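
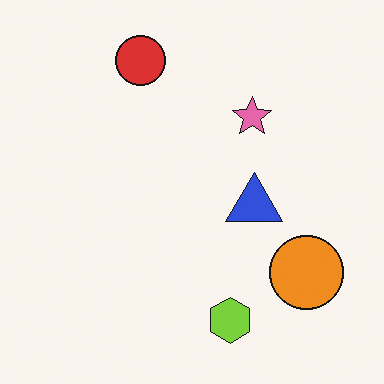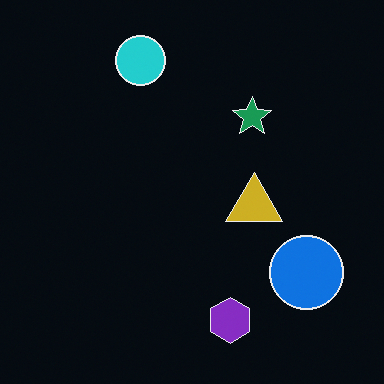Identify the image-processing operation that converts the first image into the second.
The image was color-inverted (negative).

The light background has become dark and every shape's color is its complement — a photographic negative.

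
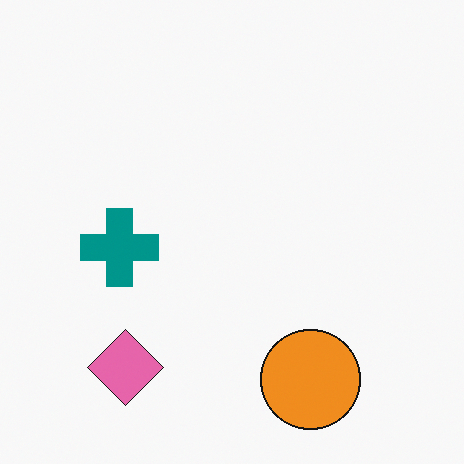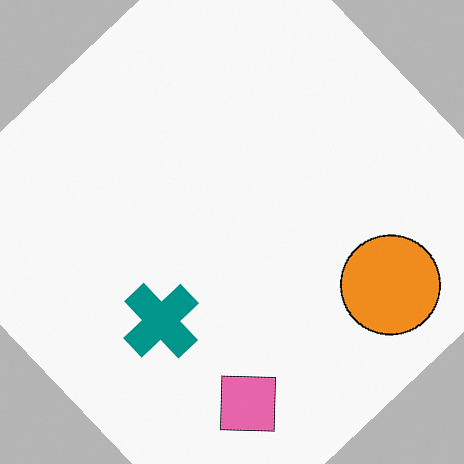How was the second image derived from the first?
The image was rotated counter-clockwise by a large amount — several tens of degrees.

Every shape is tilted by the same angle and the image corners show triangular fill wedges — a whole-image rotation by a non-right angle.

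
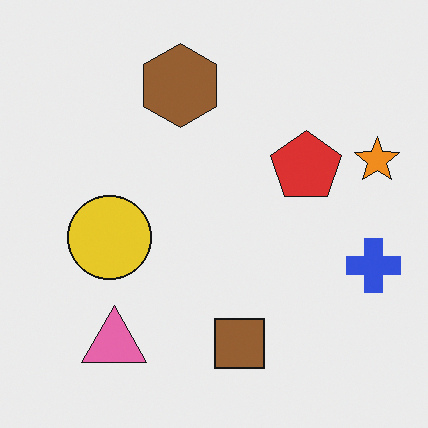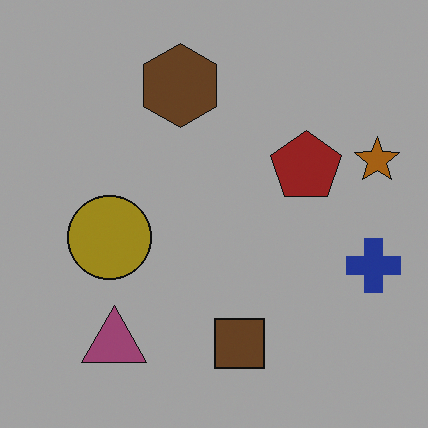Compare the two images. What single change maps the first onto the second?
Noticeably darkened.

Every pixel — background and shapes alike — is uniformly darkened.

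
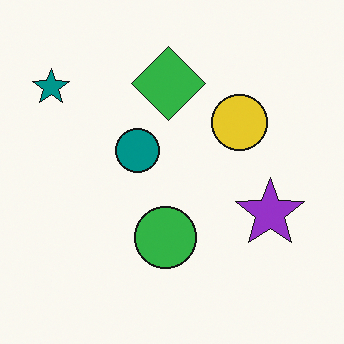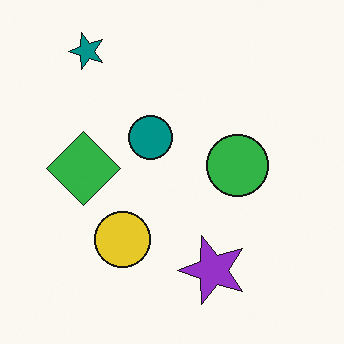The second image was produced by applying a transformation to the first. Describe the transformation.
This is the original image transposed (reflected across the top-left ↔ bottom-right diagonal).

Shapes have swapped their row and column positions — what was in the top-right is now in the bottom-left — a diagonal reflection.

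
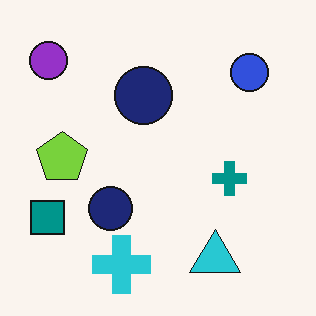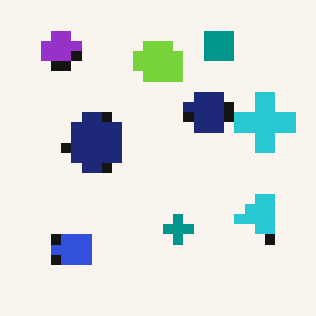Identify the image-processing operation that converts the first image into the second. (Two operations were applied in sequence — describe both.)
The second image is the first transposed (reflected across the top-left ↔ bottom-right diagonal), then heavily pixelated into large blocks.

Shapes have swapped their row and column positions — what was in the top-right is now in the bottom-left — a diagonal reflection. Shapes are reduced to large square blocks; fine edges and outlines are lost — a downscale-then-upscale (mosaic) effect.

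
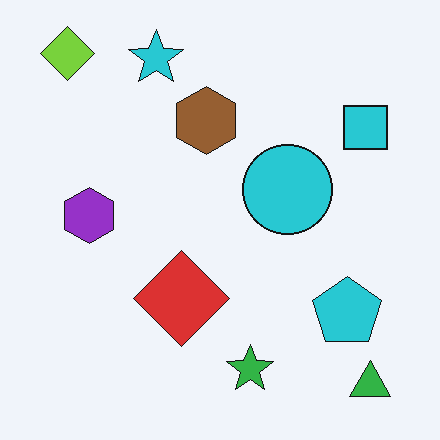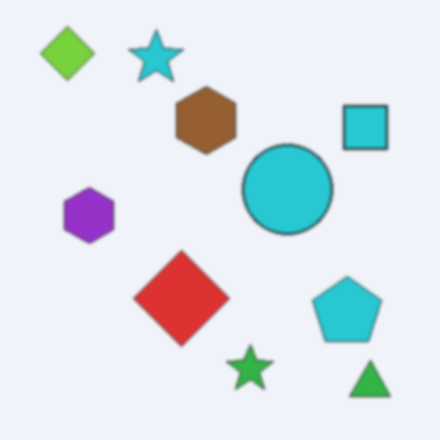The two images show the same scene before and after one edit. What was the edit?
The transformation is: lightly blurred.

Shape edges and outlines are uniformly softened across the whole image.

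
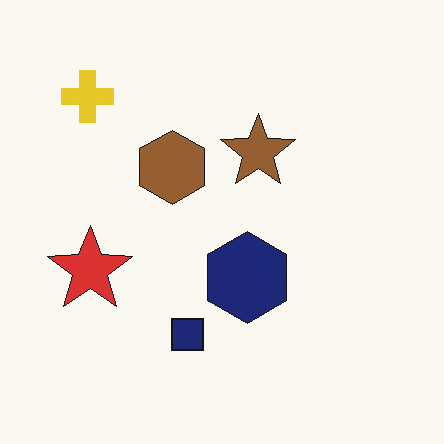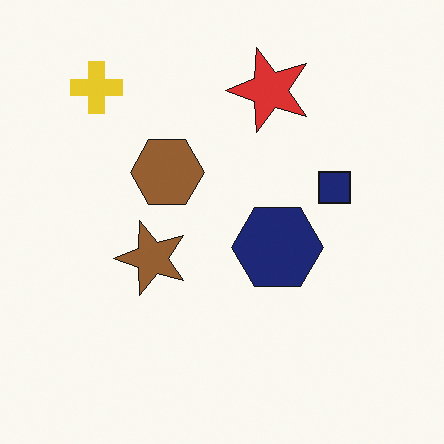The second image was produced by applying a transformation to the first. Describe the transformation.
Transposed (reflected across the top-left ↔ bottom-right diagonal).

Shapes have swapped their row and column positions — what was in the top-right is now in the bottom-left — a diagonal reflection.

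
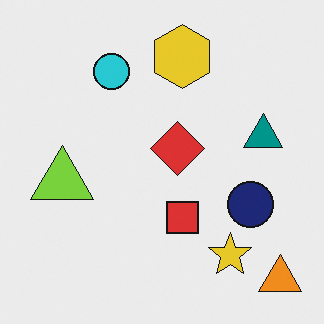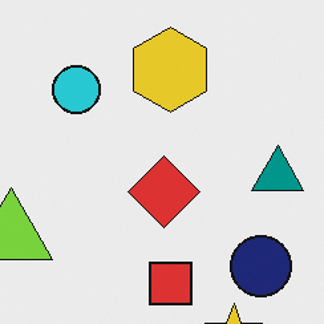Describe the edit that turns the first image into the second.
The image was cropped slightly and scaled back up.

The visible shapes are larger and the field of view is narrower; shapes near the original edges may be partly or wholly outside the frame — a crop-and-rescale.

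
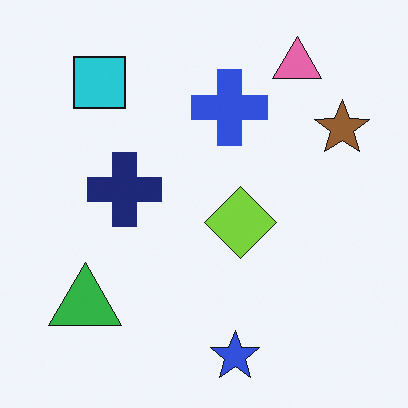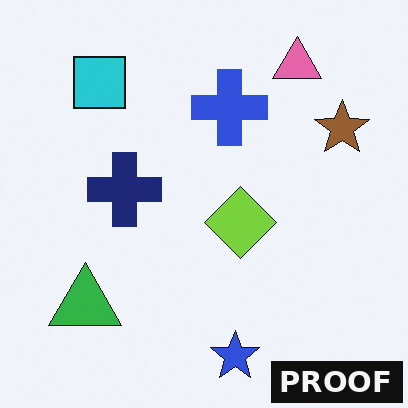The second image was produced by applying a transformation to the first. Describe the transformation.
The image was watermarked with the text "PROOF" in the lower-right corner.

A dark label reading "PROOF" appears in the lower-right corner.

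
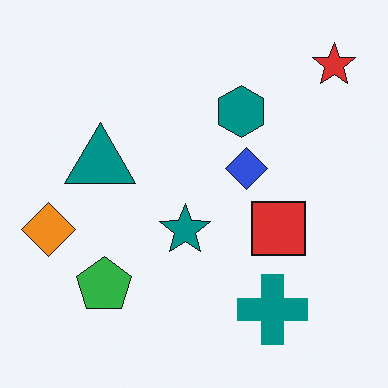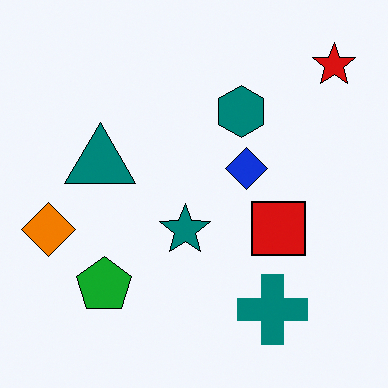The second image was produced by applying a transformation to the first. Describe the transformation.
Given slightly increased contrast.

Tones are pushed away from mid-grey across the whole image — a global contrast change.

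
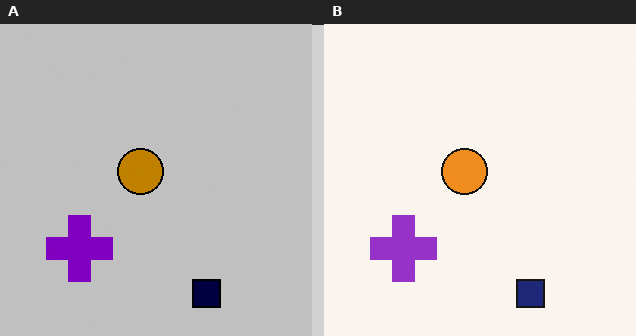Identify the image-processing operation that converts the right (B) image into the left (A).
The left (A) image is the right (B) aggressively posterized.

Each flat color has snapped to a coarser quantized level — most visibly, the near-white background has dropped to a flat grey.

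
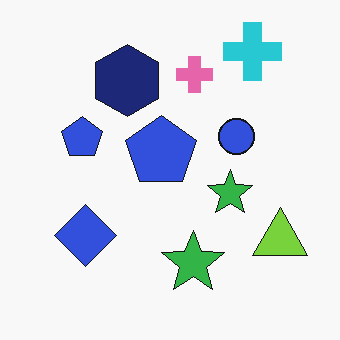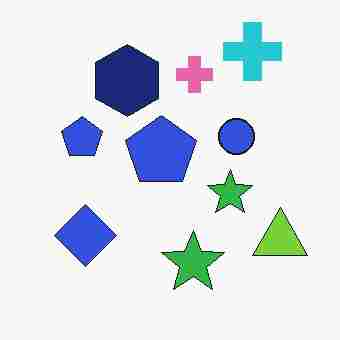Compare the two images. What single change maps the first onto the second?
It was degraded with heavy JPEG compression.

Blocky 8×8 compression artifacts appear around shape edges and the flat background shows ringing — characteristic JPEG degradation.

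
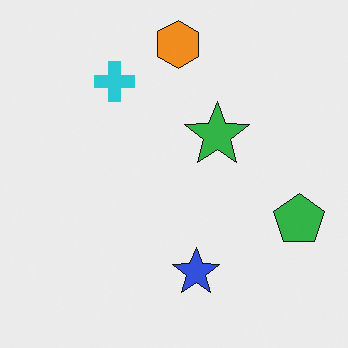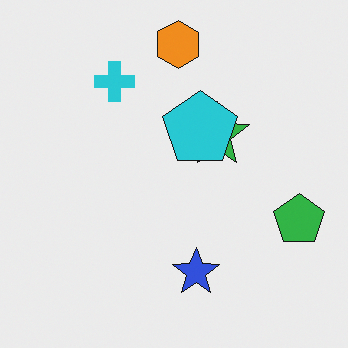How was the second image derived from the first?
It was overlaid with an additional cyan pentagon.

A cyan pentagon appears in the second image that is absent from the first.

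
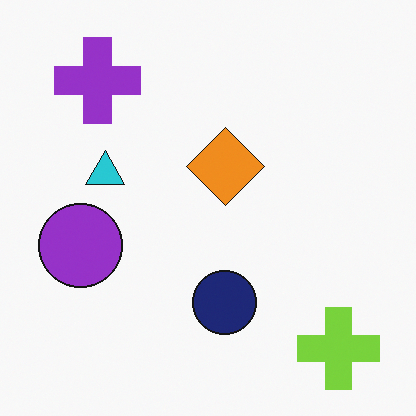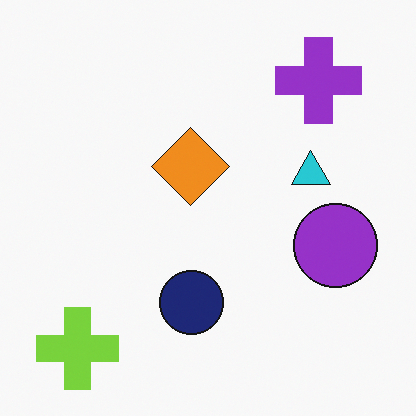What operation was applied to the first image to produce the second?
The transformation is: flipped horizontally (left ↔ right).

The lime cross is in the bottom-right of the first image and the bottom-left of the second — shapes on opposite sides of the vertical midline have swapped in a mirror flip.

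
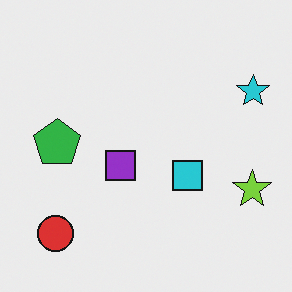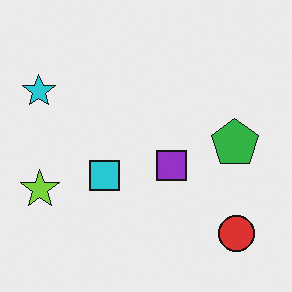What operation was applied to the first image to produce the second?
The transformation is: flipped horizontally (left ↔ right).

The cyan star is in the top-right of the first image and the top-left of the second — shapes on opposite sides of the vertical midline have swapped in a mirror flip.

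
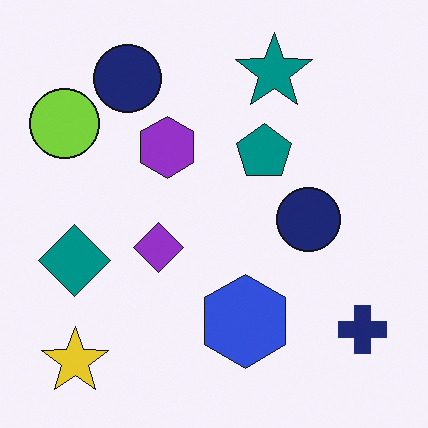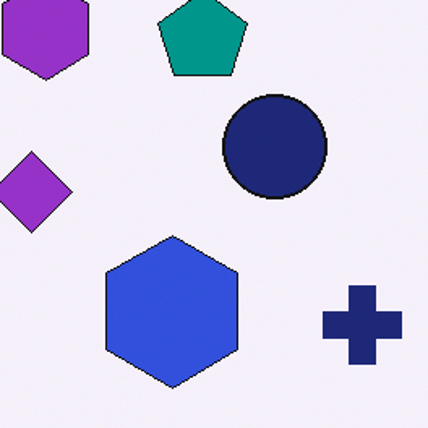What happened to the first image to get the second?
Cropped to a noticeably smaller region and rescaled.

The visible shapes are larger and the field of view is narrower; shapes near the original edges may be partly or wholly outside the frame — a crop-and-rescale.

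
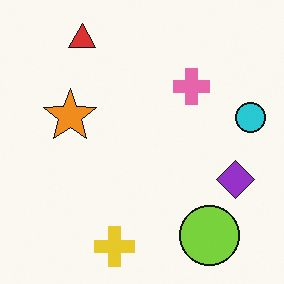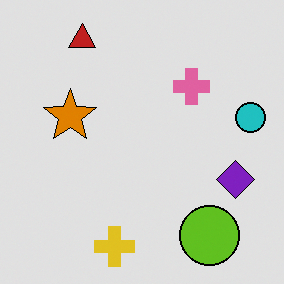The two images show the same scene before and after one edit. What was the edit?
This is the original image posterized to a reduced palette.

Each flat color has snapped to a coarser quantized level — most visibly, the near-white background has dropped to a flat grey.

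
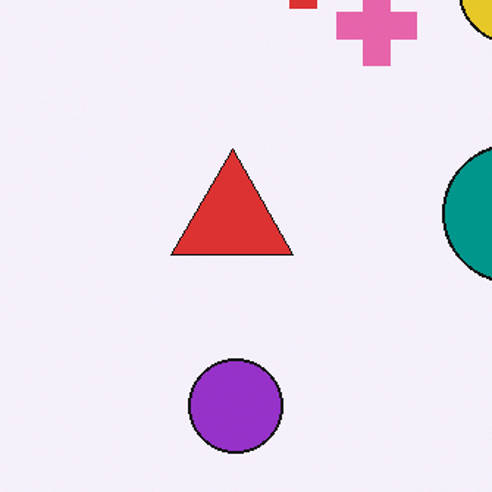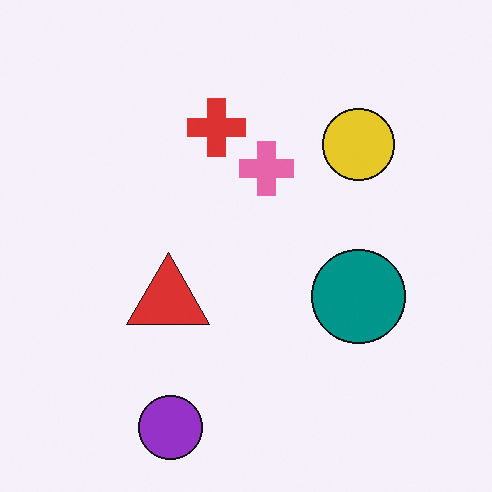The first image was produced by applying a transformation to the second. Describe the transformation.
The transformation is: cropped to a modestly smaller region and rescaled.

The visible shapes are larger and the field of view is narrower; shapes near the original edges may be partly or wholly outside the frame — a crop-and-rescale.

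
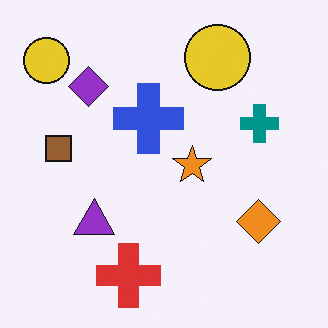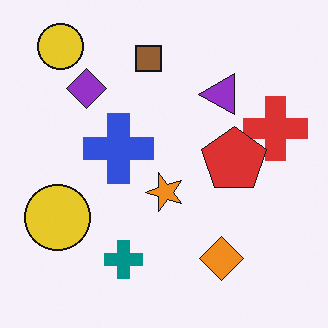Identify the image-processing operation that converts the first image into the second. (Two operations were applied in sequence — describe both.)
The transformation is: transposed (reflected across the top-left ↔ bottom-right diagonal), then overlaid with an additional red pentagon.

Shapes have swapped their row and column positions — what was in the top-right is now in the bottom-left — a diagonal reflection. A red pentagon appears in the second image that is absent from the first.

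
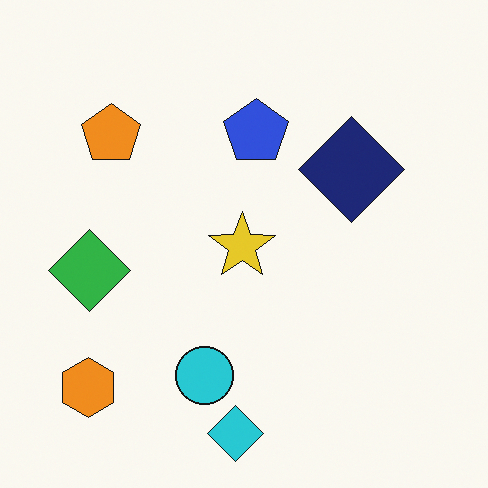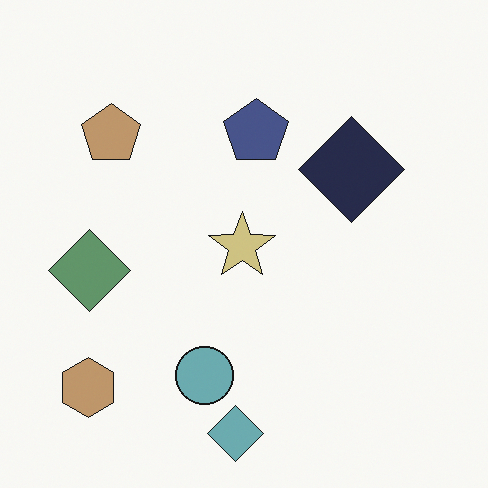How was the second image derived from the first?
The second image is the first heavily desaturated.

All colors are more muted and greyish — a global saturation change.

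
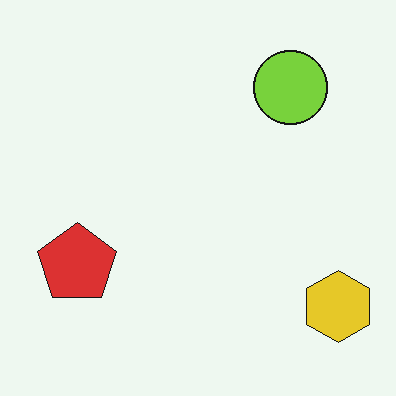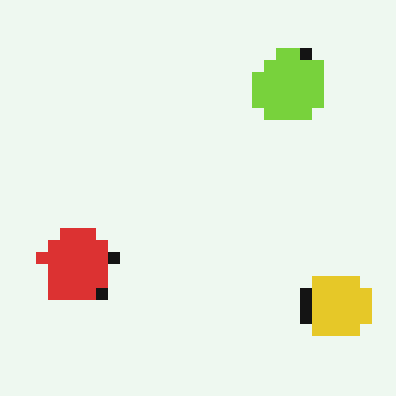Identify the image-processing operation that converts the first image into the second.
This is the original image heavily pixelated into large blocks.

Shapes are reduced to large square blocks; fine edges and outlines are lost — a downscale-then-upscale (mosaic) effect.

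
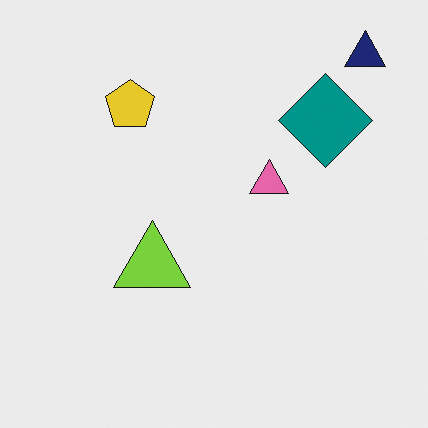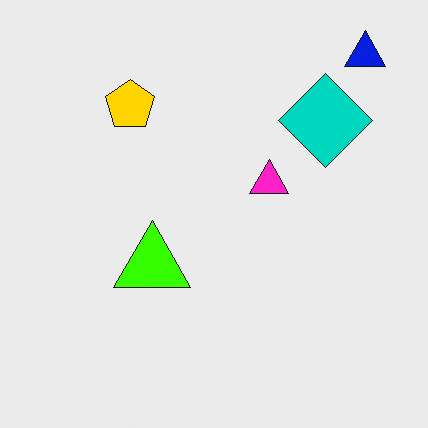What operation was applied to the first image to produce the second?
This is the original image heavily oversaturated.

All colors are more vivid — a global saturation change.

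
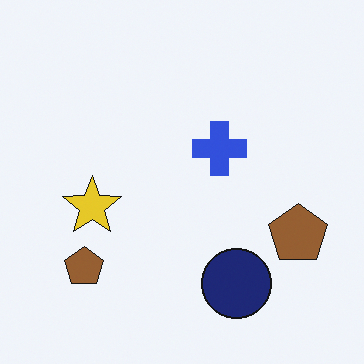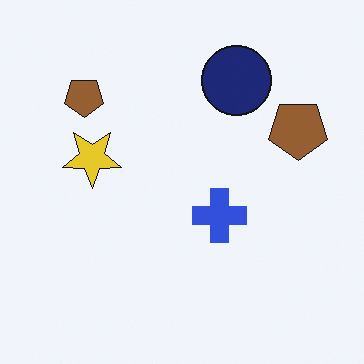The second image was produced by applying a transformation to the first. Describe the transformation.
The second image is the first flipped vertically (top ↔ bottom).

The navy circle is in the bottom of the first image and the top of the second — shapes on opposite sides of the horizontal midline have swapped in a mirror flip.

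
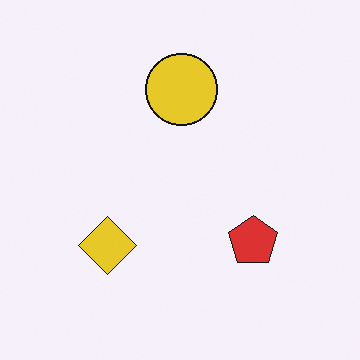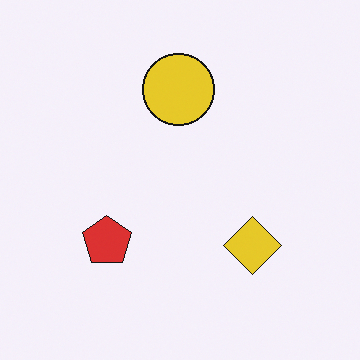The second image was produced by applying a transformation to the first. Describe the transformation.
The image was flipped horizontally (left ↔ right).

The red pentagon is in the bottom-right of the first image and the bottom-left of the second — shapes on opposite sides of the vertical midline have swapped in a mirror flip.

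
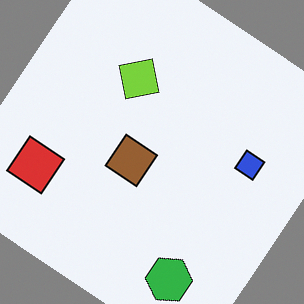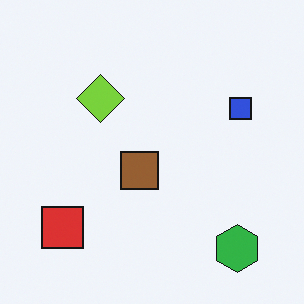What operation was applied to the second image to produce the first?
The image was rotated clockwise by a large amount — several tens of degrees.

Every shape is tilted by the same angle and the image corners show triangular fill wedges — a whole-image rotation by a non-right angle.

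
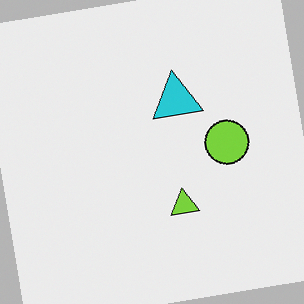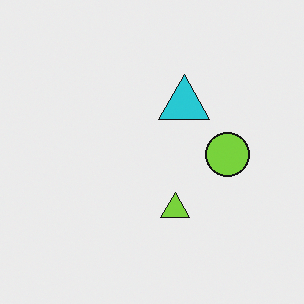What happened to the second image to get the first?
Rotated counter-clockwise by a small amount.

Every shape is tilted by the same angle and the image corners show triangular fill wedges — a whole-image rotation by a non-right angle.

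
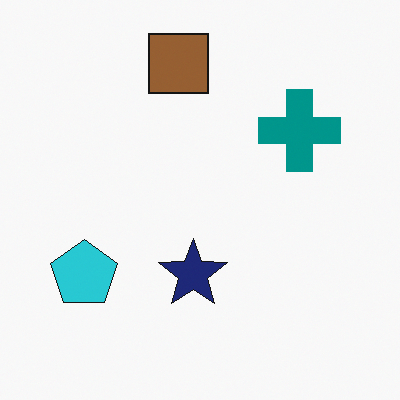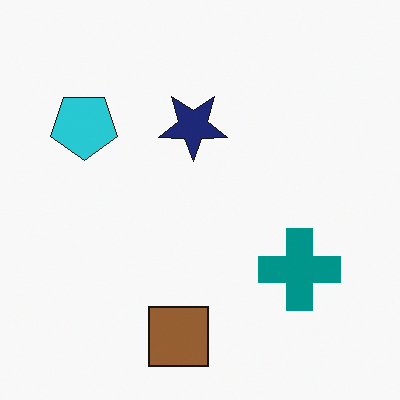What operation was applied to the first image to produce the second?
The transformation is: flipped vertically (top ↔ bottom).

The brown square is in the top of the first image and the bottom of the second — shapes on opposite sides of the horizontal midline have swapped in a mirror flip.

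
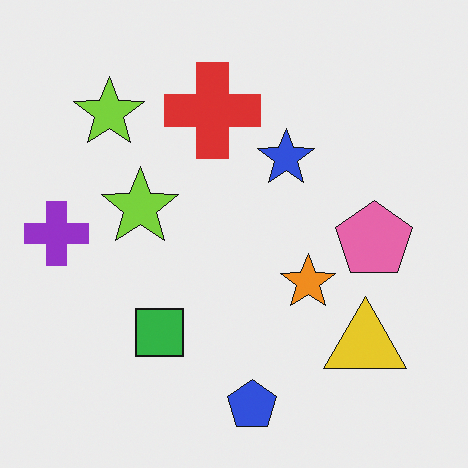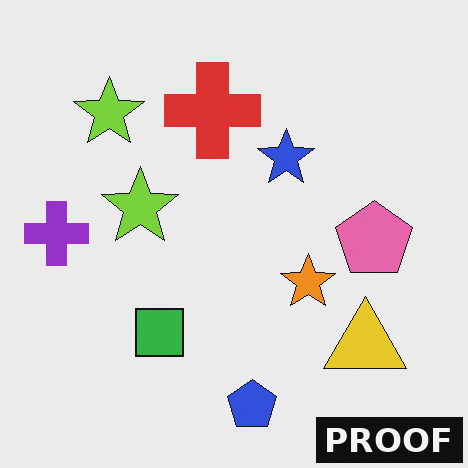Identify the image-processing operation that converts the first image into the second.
It was watermarked with the text "PROOF" in the lower-right corner.

A dark label reading "PROOF" appears in the lower-right corner.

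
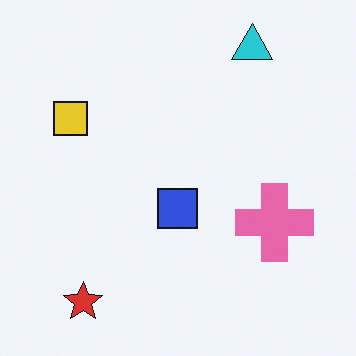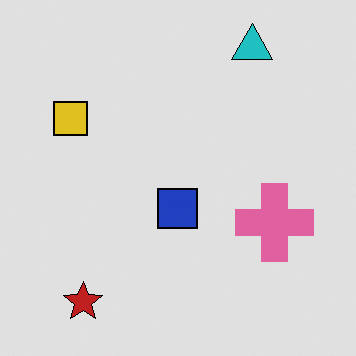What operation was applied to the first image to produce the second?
It was posterized to a reduced palette.

Each flat color has snapped to a coarser quantized level — most visibly, the near-white background has dropped to a flat grey.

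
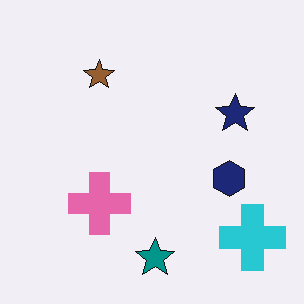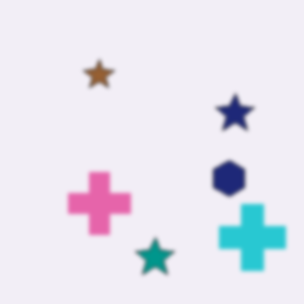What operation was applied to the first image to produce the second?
The image was slightly softened.

Shape edges and outlines are uniformly softened across the whole image.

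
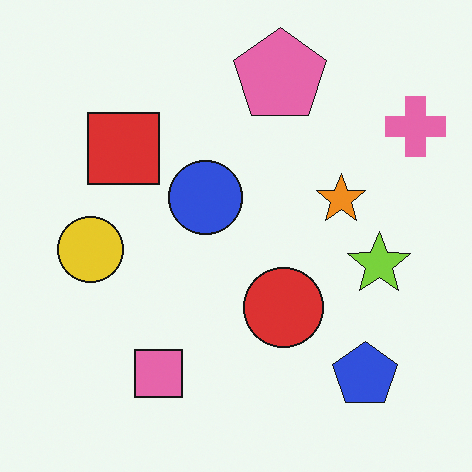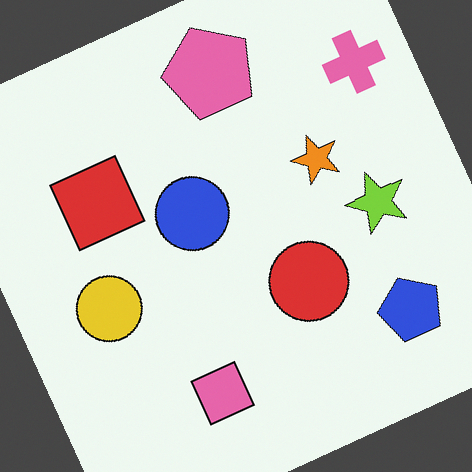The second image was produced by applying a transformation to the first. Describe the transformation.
Rotated counter-clockwise by a clearly visible amount.

Every shape is tilted by the same angle and the image corners show triangular fill wedges — a whole-image rotation by a non-right angle.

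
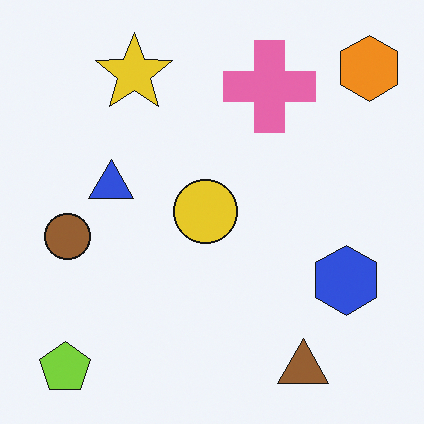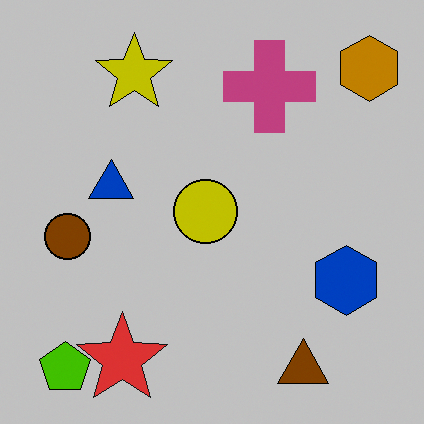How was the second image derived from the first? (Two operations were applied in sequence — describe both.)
The second image is the first aggressively posterized, then overlaid with an additional red star.

Each flat color has snapped to a coarser quantized level — most visibly, the near-white background has dropped to a flat grey. A red star appears in the second image that is absent from the first.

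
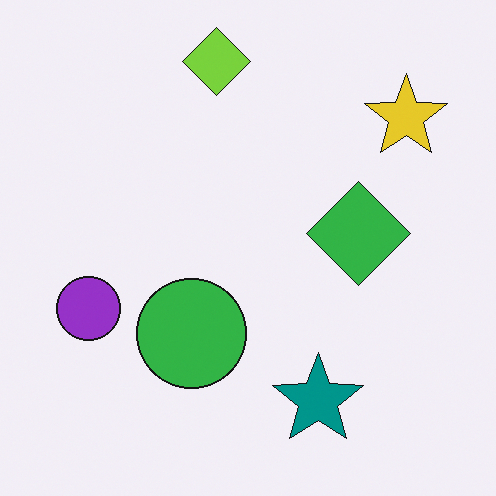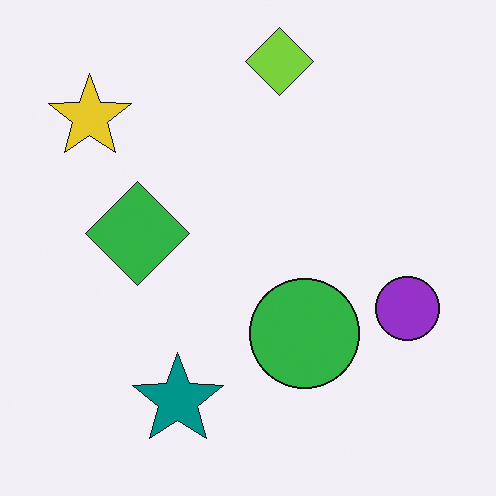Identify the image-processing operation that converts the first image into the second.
The transformation is: flipped horizontally (left ↔ right).

The purple circle is in the left of the first image and the right of the second — shapes on opposite sides of the vertical midline have swapped in a mirror flip.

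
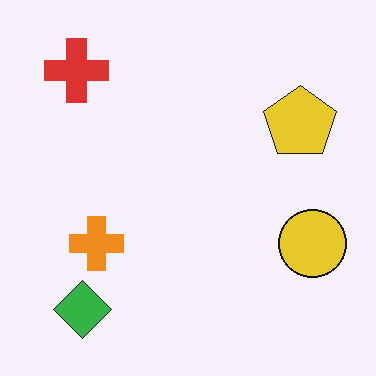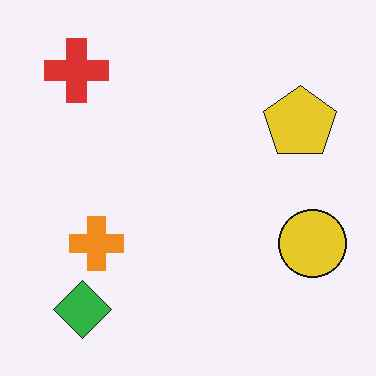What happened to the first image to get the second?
JPEG-compressed with visible artifacts.

Blocky 8×8 compression artifacts appear around shape edges and the flat background shows ringing — characteristic JPEG degradation.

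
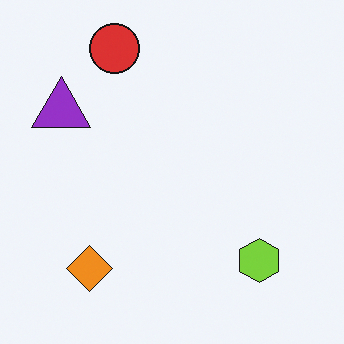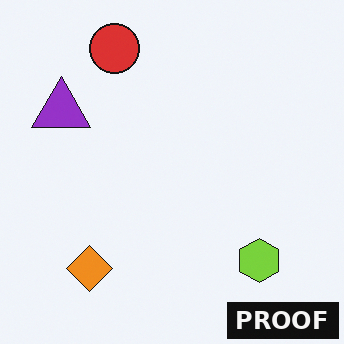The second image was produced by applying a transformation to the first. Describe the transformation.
This is the original image watermarked with the text "PROOF" in the lower-right corner.

A dark label reading "PROOF" appears in the lower-right corner.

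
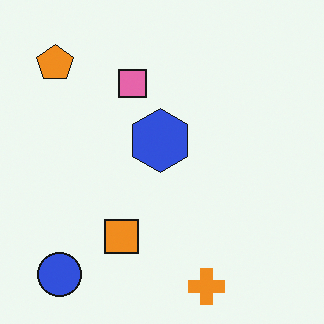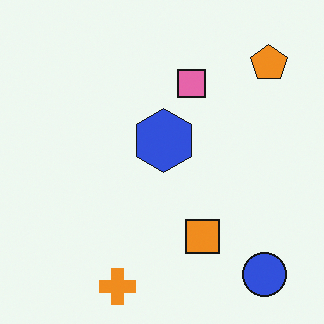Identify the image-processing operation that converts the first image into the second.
The transformation is: flipped horizontally (left ↔ right).

The orange pentagon is in the top-left of the first image and the top-right of the second — shapes on opposite sides of the vertical midline have swapped in a mirror flip.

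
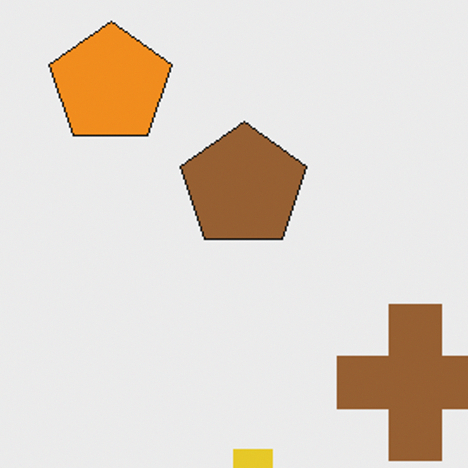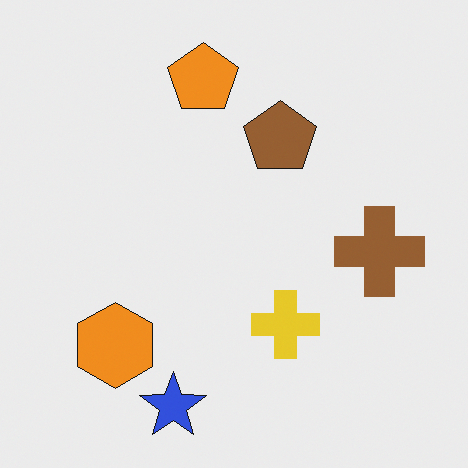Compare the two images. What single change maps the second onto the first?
The first image is the second cropped tightly and scaled back up.

The visible shapes are larger and the field of view is narrower; shapes near the original edges may be partly or wholly outside the frame — a crop-and-rescale.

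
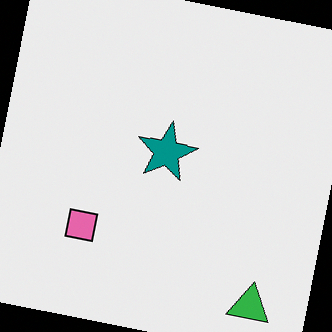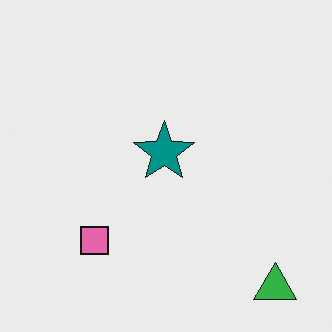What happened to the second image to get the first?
The first image is the second rotated clockwise by a few degrees.

Every shape is tilted by the same angle and the image corners show triangular fill wedges — a whole-image rotation by a non-right angle.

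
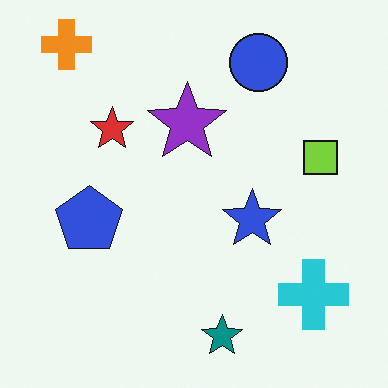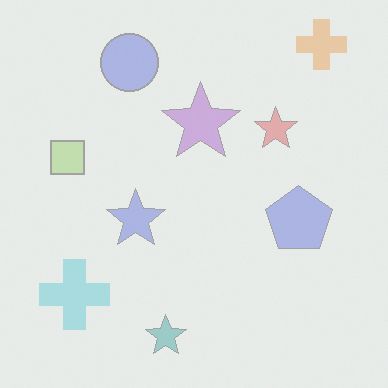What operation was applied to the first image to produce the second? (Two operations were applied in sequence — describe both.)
The second image is the first flipped horizontally (left ↔ right), then washed out (contrast reduced).

The orange cross is in the top-left of the first image and the top-right of the second — shapes on opposite sides of the vertical midline have swapped in a mirror flip. Tones are pushed toward mid-grey across the whole image — a global contrast change.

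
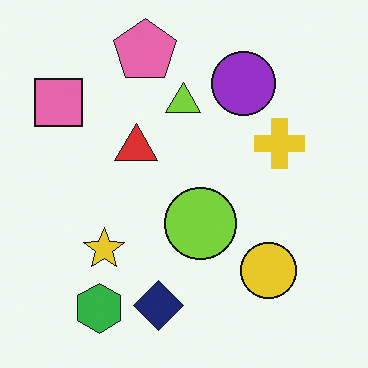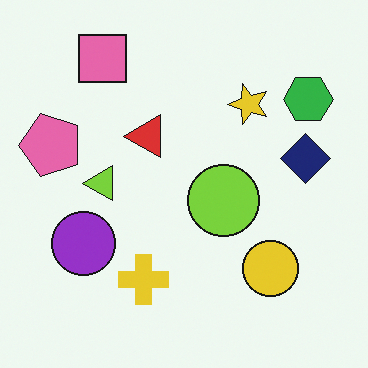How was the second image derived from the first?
The second image is the first transposed (reflected across the top-left ↔ bottom-right diagonal).

Shapes have swapped their row and column positions — what was in the top-right is now in the bottom-left — a diagonal reflection.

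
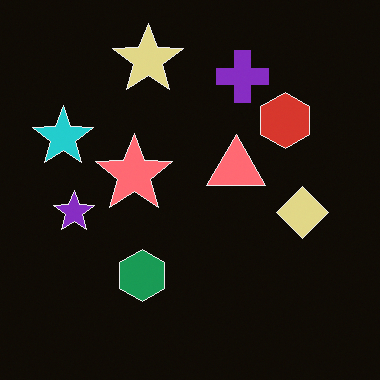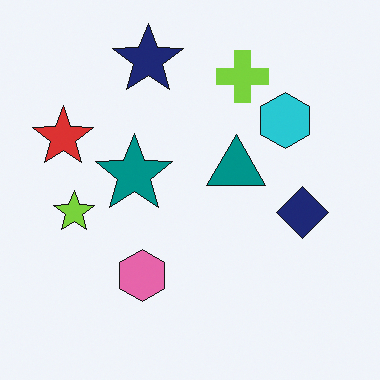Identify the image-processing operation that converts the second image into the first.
The image was color-inverted (negative).

The light background has become dark and every shape's color is its complement — a photographic negative.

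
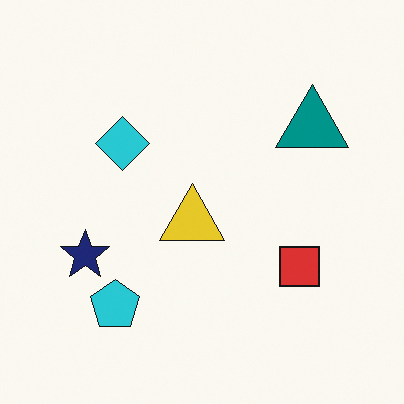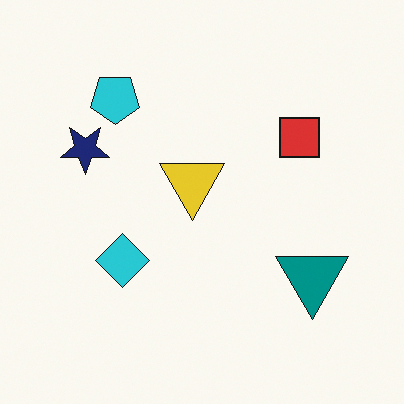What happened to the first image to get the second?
This is the original image flipped vertically (top ↔ bottom).

The cyan pentagon is in the bottom-left of the first image and the top-left of the second — shapes on opposite sides of the horizontal midline have swapped in a mirror flip.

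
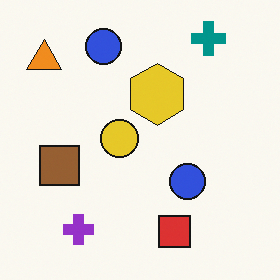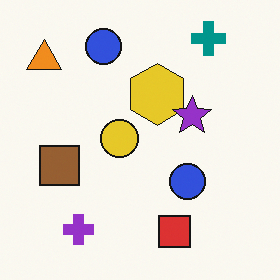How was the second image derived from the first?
The image was overlaid with an additional purple star.

A purple star appears in the second image that is absent from the first.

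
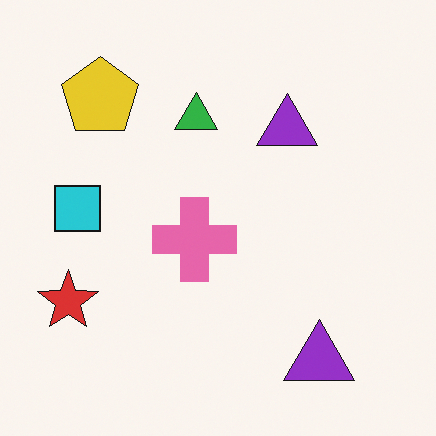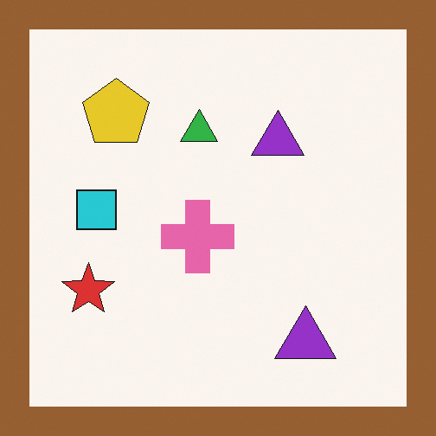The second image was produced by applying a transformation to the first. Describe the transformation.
Framed with a brown border.

A solid brown frame runs around the edge of the second image, with the content slightly shrunk inside it.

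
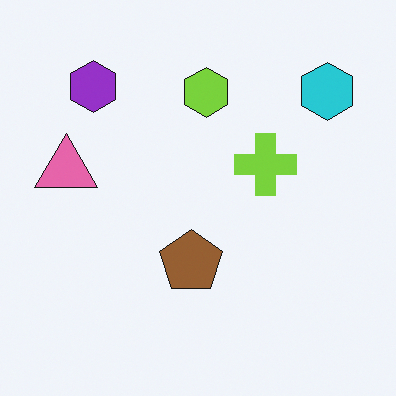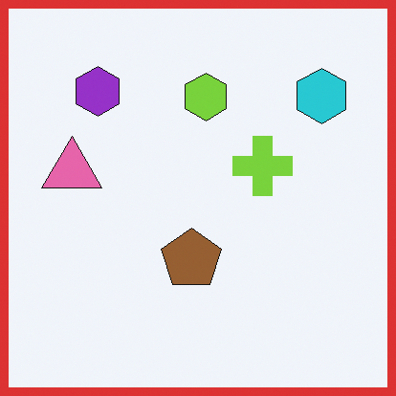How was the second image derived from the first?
The second image is the first framed with a red border.

A solid red frame runs around the edge of the second image, with the content slightly shrunk inside it.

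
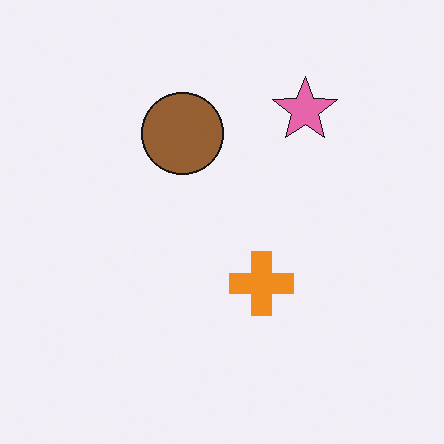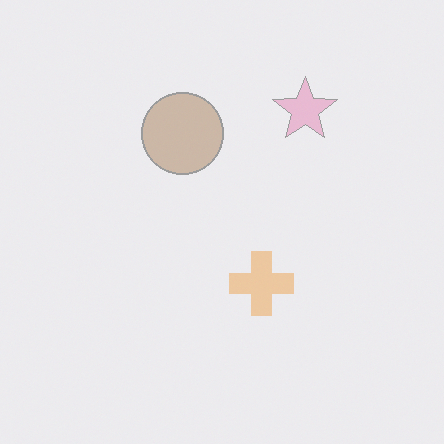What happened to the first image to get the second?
Given much lower contrast.

Tones are pushed toward mid-grey across the whole image — a global contrast change.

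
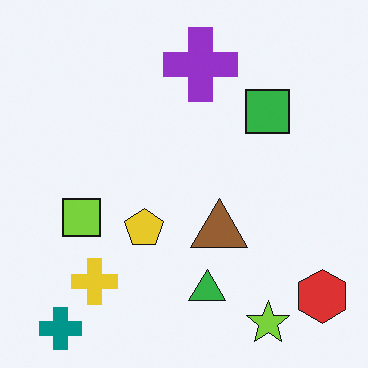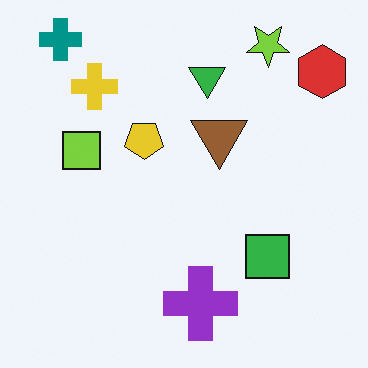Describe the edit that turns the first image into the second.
The transformation is: flipped vertically (top ↔ bottom).

The teal cross is in the bottom-left of the first image and the top-left of the second — shapes on opposite sides of the horizontal midline have swapped in a mirror flip.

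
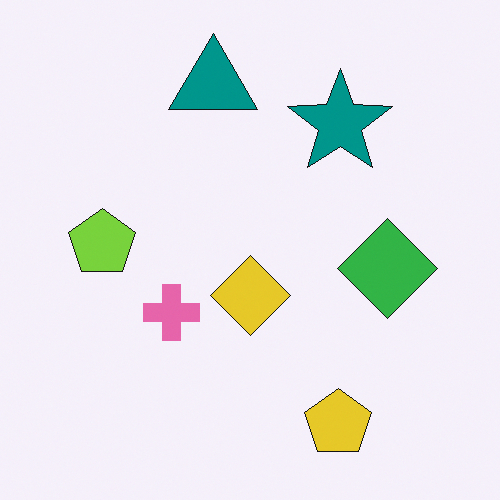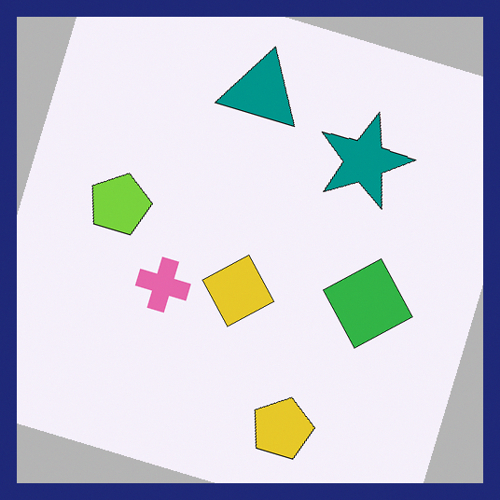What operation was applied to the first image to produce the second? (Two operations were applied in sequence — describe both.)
The transformation is: rotated clockwise by a clearly visible amount, then framed with a navy border.

Every shape is tilted by the same angle and the image corners show triangular fill wedges — a whole-image rotation by a non-right angle. A solid navy frame runs around the edge of the second image, with the content slightly shrunk inside it.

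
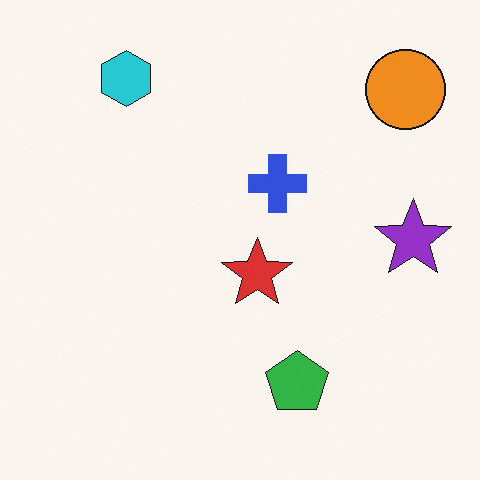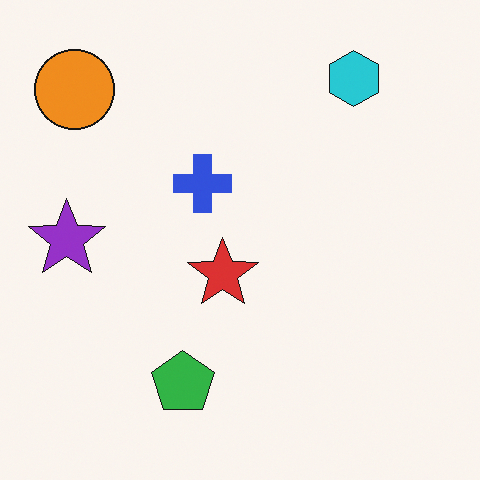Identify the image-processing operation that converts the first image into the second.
It was flipped horizontally (left ↔ right).

The purple star is in the right of the first image and the left of the second — shapes on opposite sides of the vertical midline have swapped in a mirror flip.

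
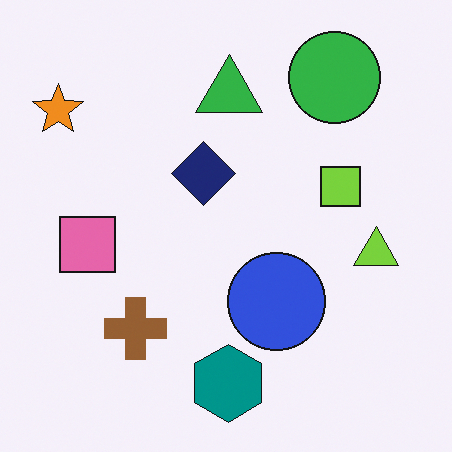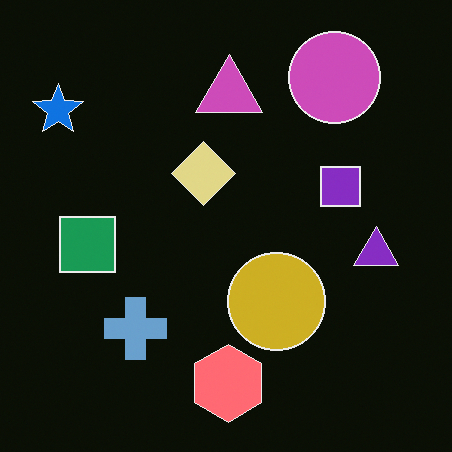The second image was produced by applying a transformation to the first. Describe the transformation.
This is the original image color-inverted (negative).

The light background has become dark and every shape's color is its complement — a photographic negative.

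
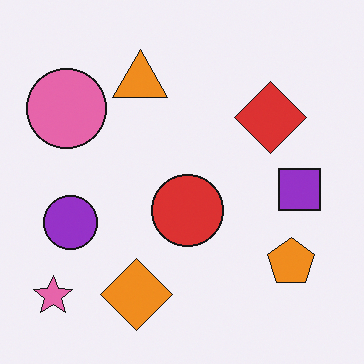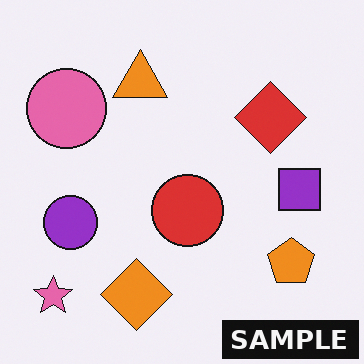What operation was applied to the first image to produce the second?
This is the original image watermarked with the text "SAMPLE" in the lower-right corner.

A dark label reading "SAMPLE" appears in the lower-right corner.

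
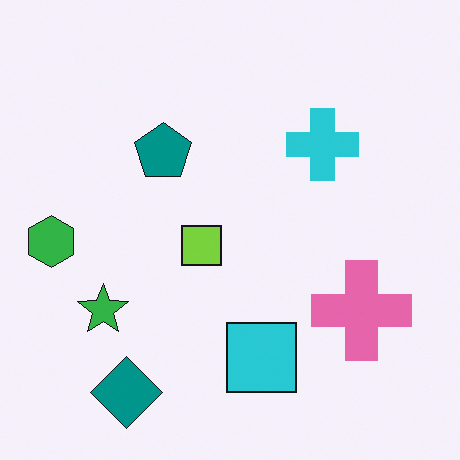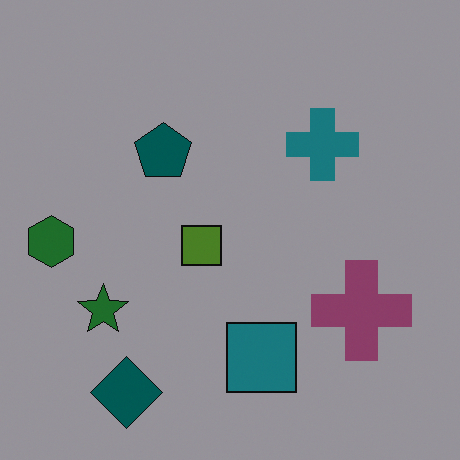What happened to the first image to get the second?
The transformation is: darkened a lot.

Every pixel — background and shapes alike — is uniformly darkened.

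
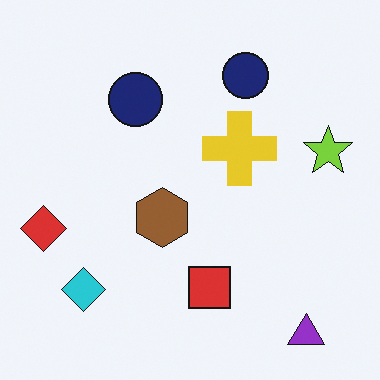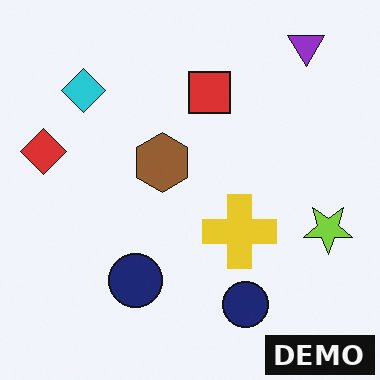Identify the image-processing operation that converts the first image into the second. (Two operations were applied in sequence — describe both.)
It was flipped vertically (top ↔ bottom), then watermarked with the text "DEMO" in the lower-right corner.

The purple triangle is in the bottom-right of the first image and the top-right of the second — shapes on opposite sides of the horizontal midline have swapped in a mirror flip. A dark label reading "DEMO" appears in the lower-right corner.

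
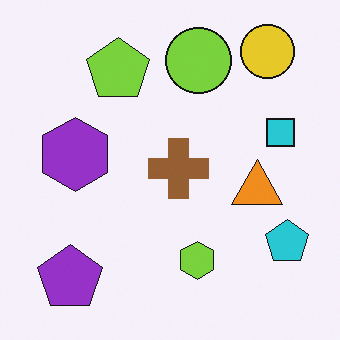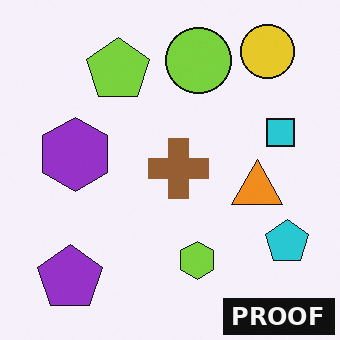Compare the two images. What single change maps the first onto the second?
The image was watermarked with the text "PROOF" in the lower-right corner.

A dark label reading "PROOF" appears in the lower-right corner.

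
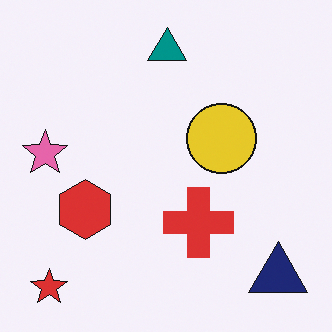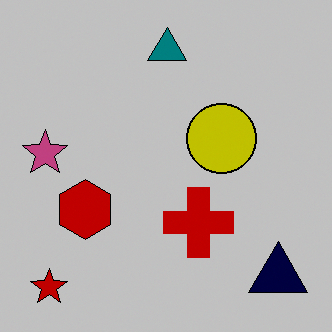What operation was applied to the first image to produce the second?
Heavily posterized to just a handful of flat colors.

Each flat color has snapped to a coarser quantized level — most visibly, the near-white background has dropped to a flat grey.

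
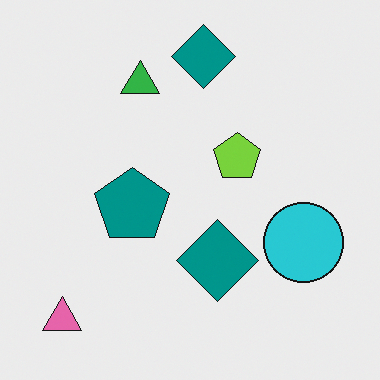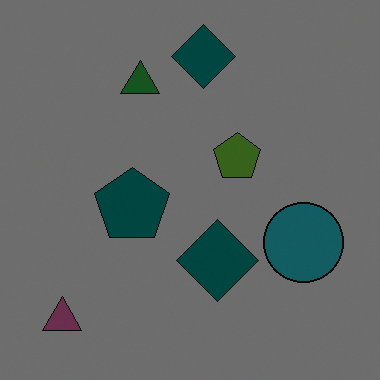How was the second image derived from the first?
The image was darkened a lot.

Every pixel — background and shapes alike — is uniformly darkened.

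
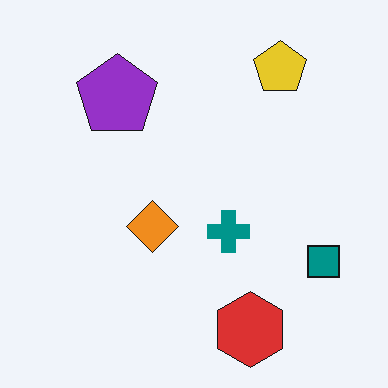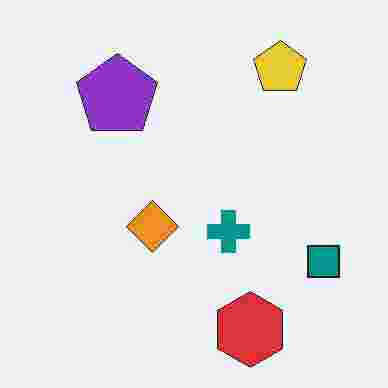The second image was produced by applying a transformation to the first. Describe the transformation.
The image was degraded with heavy JPEG compression.

Blocky 8×8 compression artifacts appear around shape edges and the flat background shows ringing — characteristic JPEG degradation.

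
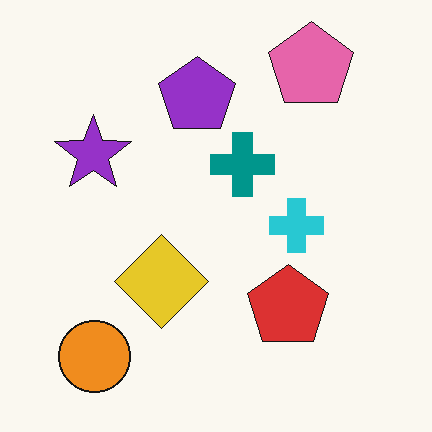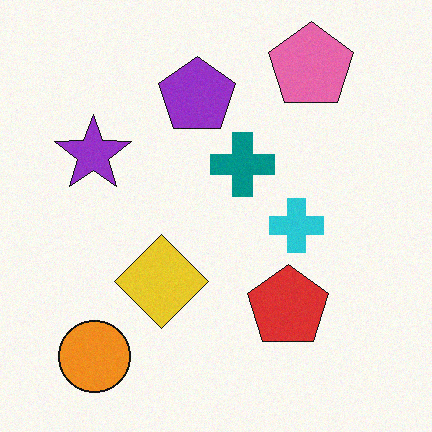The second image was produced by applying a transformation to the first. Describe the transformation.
Degraded with a light layer of grain.

Random speckle covers the whole image, including the flat background.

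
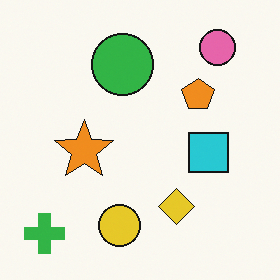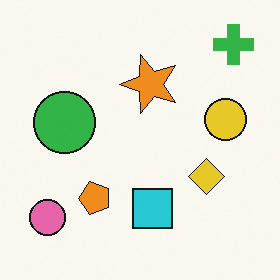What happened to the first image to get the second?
The second image is the first transposed (reflected across the top-left ↔ bottom-right diagonal).

Shapes have swapped their row and column positions — what was in the top-right is now in the bottom-left — a diagonal reflection.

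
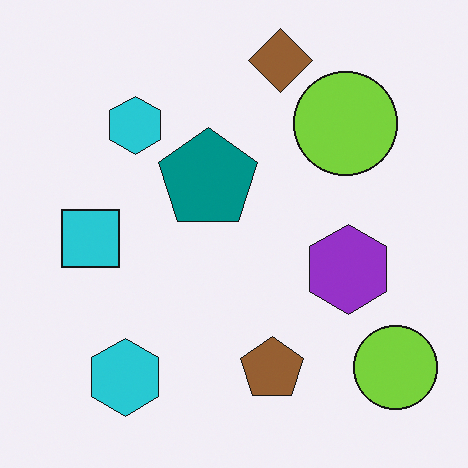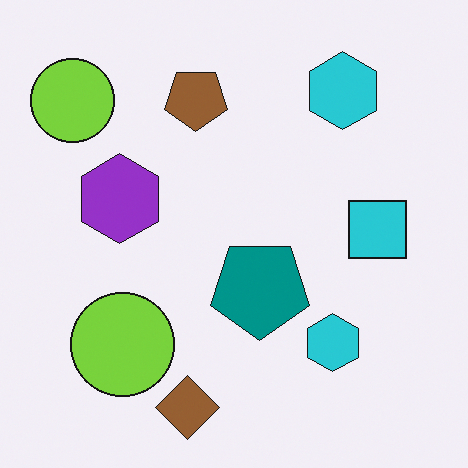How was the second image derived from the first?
The second image is the first rotated 180°.

The brown diamond sits in the top of the first image and the bottom of the second — consistent with a whole-image 180° rotation.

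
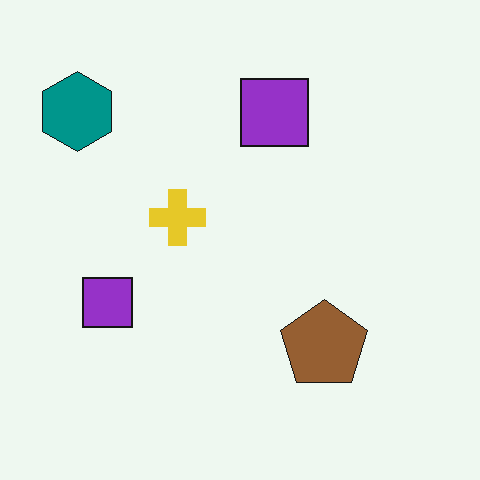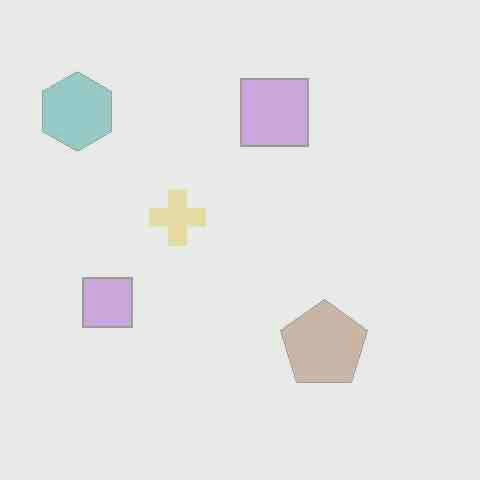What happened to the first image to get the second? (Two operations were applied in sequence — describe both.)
The second image is the first heavily JPEG-compressed with obvious blocking artifacts, then washed out (contrast reduced).

Blocky 8×8 compression artifacts appear around shape edges and the flat background shows ringing — characteristic JPEG degradation. Tones are pushed toward mid-grey across the whole image — a global contrast change.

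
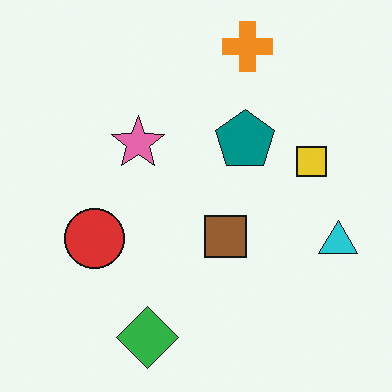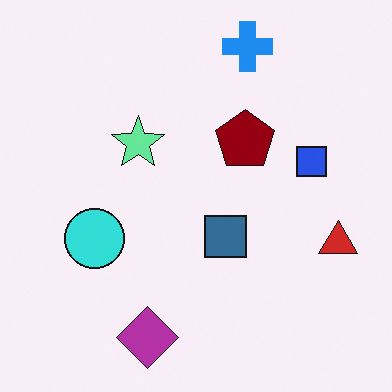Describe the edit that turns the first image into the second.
This is the original image hue-shifted by a large amount.

Every shape's color has rotated by the same amount around the hue wheel — a uniform hue shift.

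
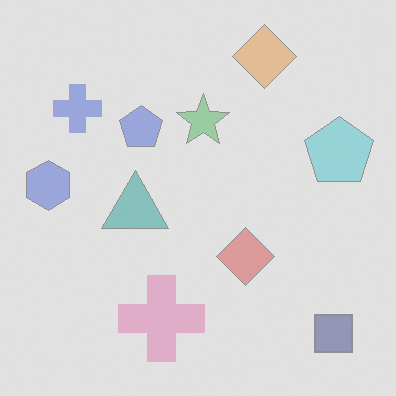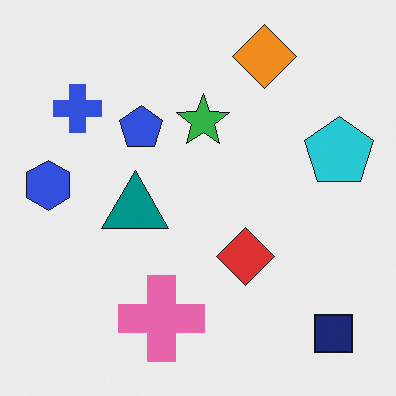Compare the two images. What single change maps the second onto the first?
It was given much lower contrast.

Tones are pushed toward mid-grey across the whole image — a global contrast change.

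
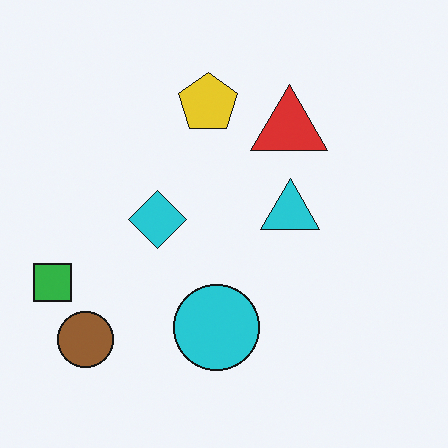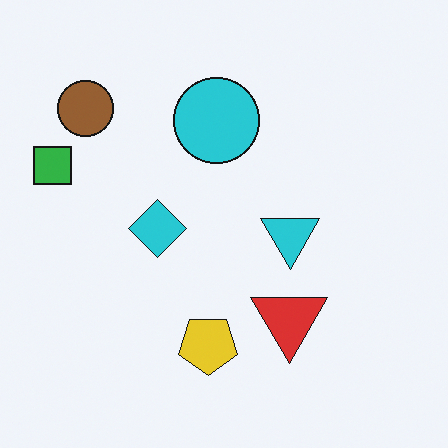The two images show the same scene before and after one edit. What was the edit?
The second image is the first flipped vertically (top ↔ bottom).

The yellow pentagon is in the top of the first image and the bottom of the second — shapes on opposite sides of the horizontal midline have swapped in a mirror flip.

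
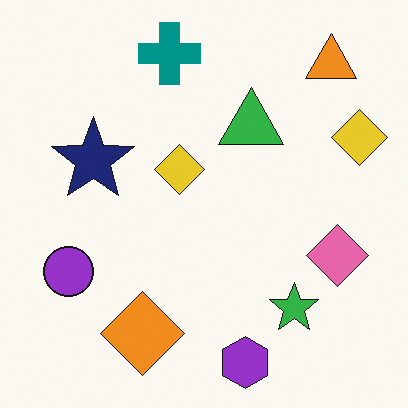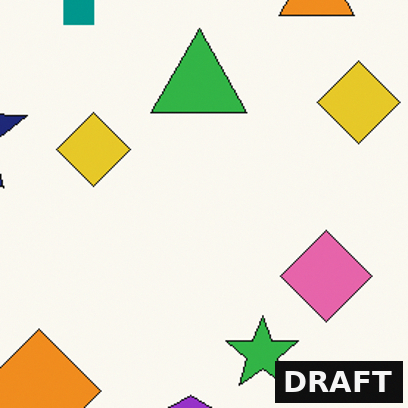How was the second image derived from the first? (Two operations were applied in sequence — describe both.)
The image was cropped slightly and scaled back up, then watermarked with the text "DRAFT" in the lower-right corner.

The visible shapes are larger and the field of view is narrower; shapes near the original edges may be partly or wholly outside the frame — a crop-and-rescale. A dark label reading "DRAFT" appears in the lower-right corner.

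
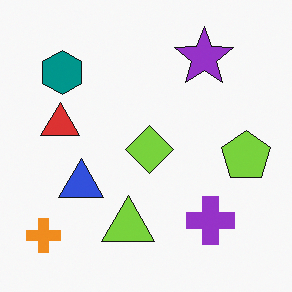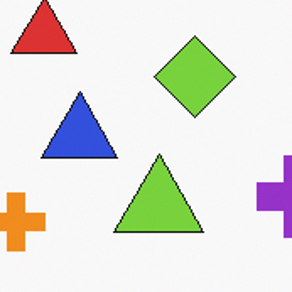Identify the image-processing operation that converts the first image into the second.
The transformation is: cropped tightly and scaled back up.

The visible shapes are larger and the field of view is narrower; shapes near the original edges may be partly or wholly outside the frame — a crop-and-rescale.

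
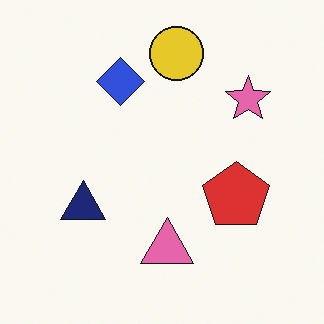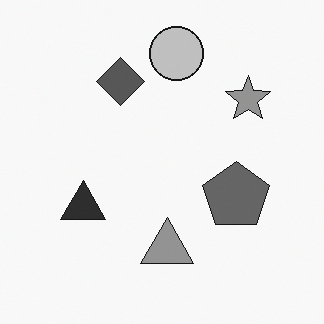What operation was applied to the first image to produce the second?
The second image is the first converted to grayscale.

All color is removed — every shape is now a shade of grey.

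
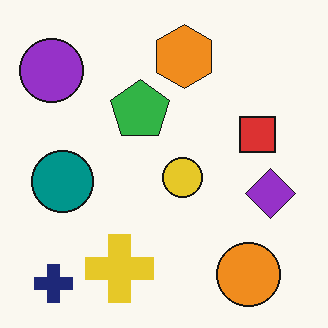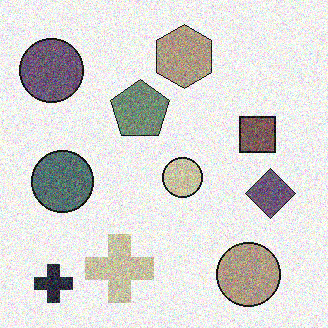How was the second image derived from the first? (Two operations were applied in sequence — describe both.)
It was made much more muted (saturation change), then degraded with visible gaussian noise.

All colors are more muted and greyish — a global saturation change. Random speckle covers the whole image, including the flat background.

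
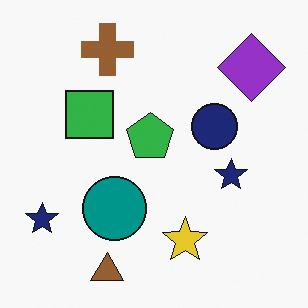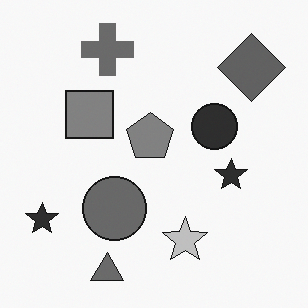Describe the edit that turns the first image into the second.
The transformation is: converted to grayscale.

All color is removed — every shape is now a shade of grey.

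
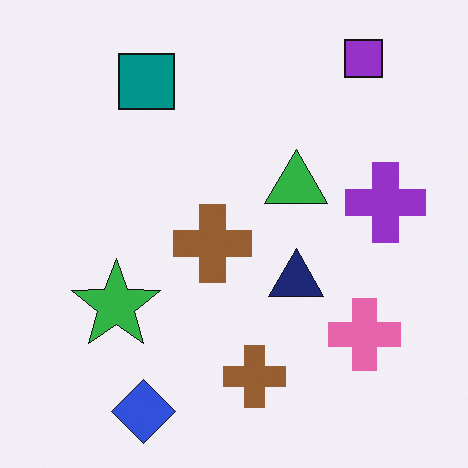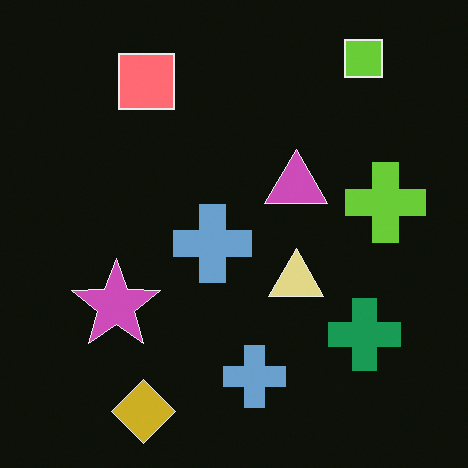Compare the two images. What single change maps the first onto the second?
The transformation is: color-inverted (negative).

The light background has become dark and every shape's color is its complement — a photographic negative.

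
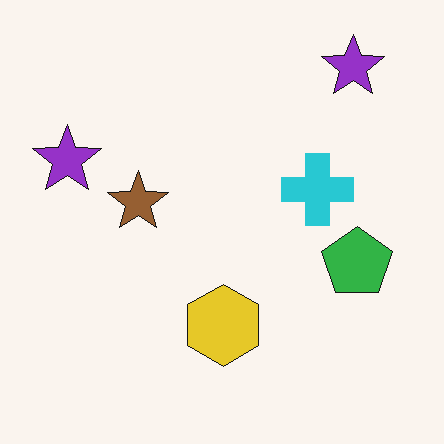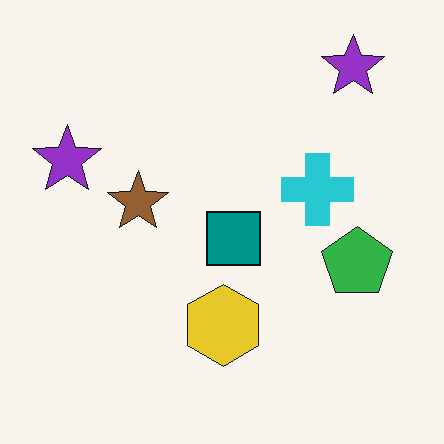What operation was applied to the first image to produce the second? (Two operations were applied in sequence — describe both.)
The second image is the first JPEG-compressed with visible artifacts, then overlaid with an additional teal square.

Blocky 8×8 compression artifacts appear around shape edges and the flat background shows ringing — characteristic JPEG degradation. A teal square appears in the second image that is absent from the first.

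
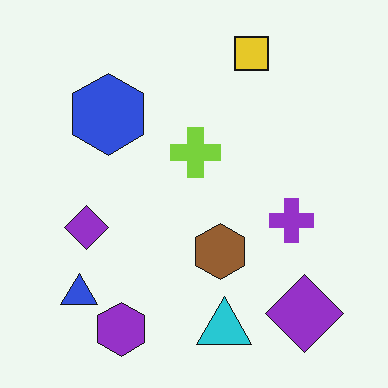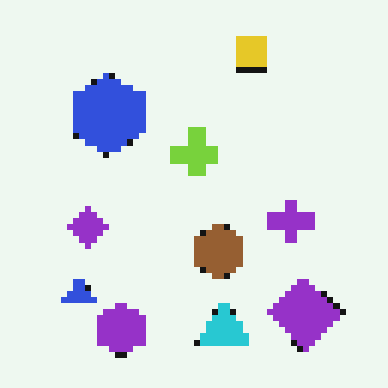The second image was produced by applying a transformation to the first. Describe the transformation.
The second image is the first moderately pixelated.

Shapes are reduced to large square blocks; fine edges and outlines are lost — a downscale-then-upscale (mosaic) effect.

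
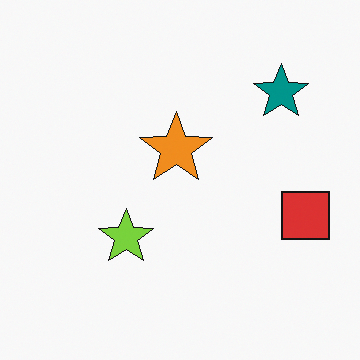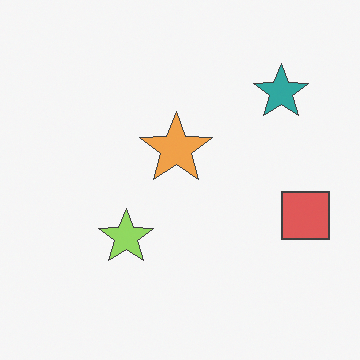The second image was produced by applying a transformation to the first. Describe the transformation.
It was given slightly reduced contrast.

Tones are pushed toward mid-grey across the whole image — a global contrast change.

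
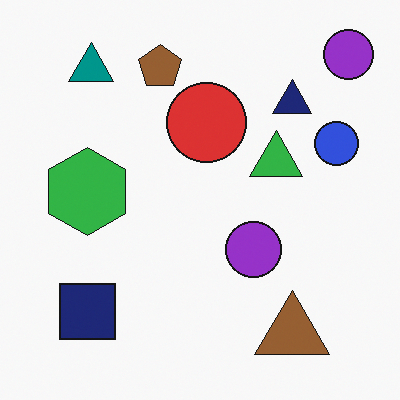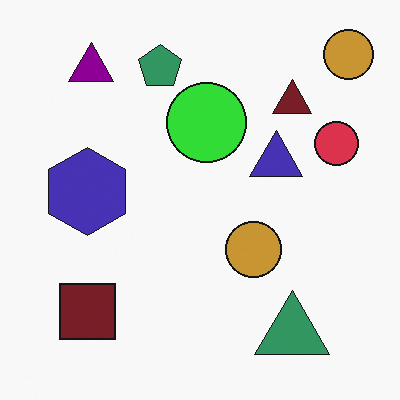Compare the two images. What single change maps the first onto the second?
Hue-shifted noticeably.

Every shape's color has rotated by the same amount around the hue wheel — a uniform hue shift.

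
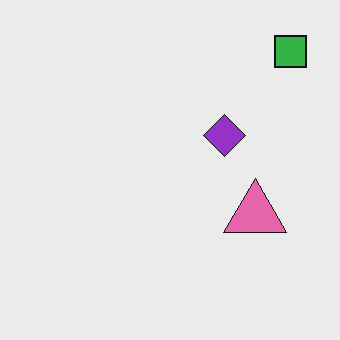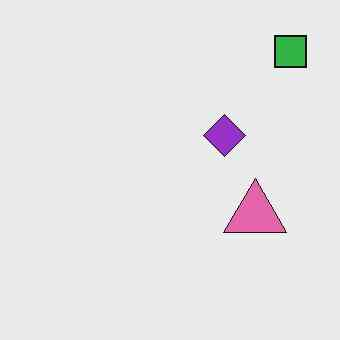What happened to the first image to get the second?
The image was given moderate JPEG compression.

Blocky 8×8 compression artifacts appear around shape edges and the flat background shows ringing — characteristic JPEG degradation.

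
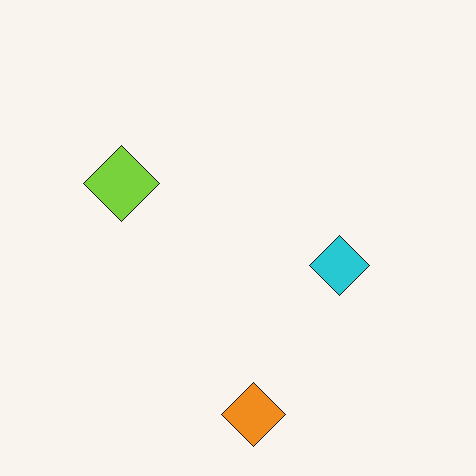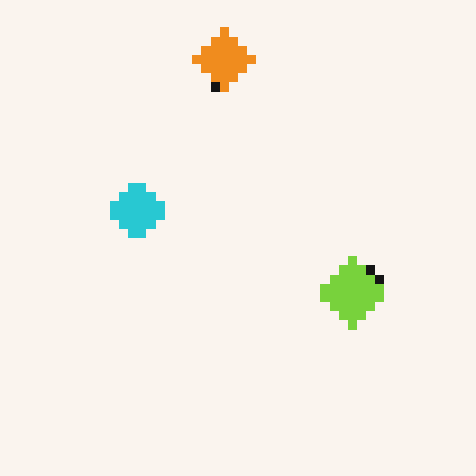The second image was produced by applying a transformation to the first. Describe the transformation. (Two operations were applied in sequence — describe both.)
It was rotated 180°, then coarsely pixelated.

The orange diamond sits in the bottom of the first image and the top of the second — consistent with a whole-image 180° rotation. Shapes are reduced to large square blocks; fine edges and outlines are lost — a downscale-then-upscale (mosaic) effect.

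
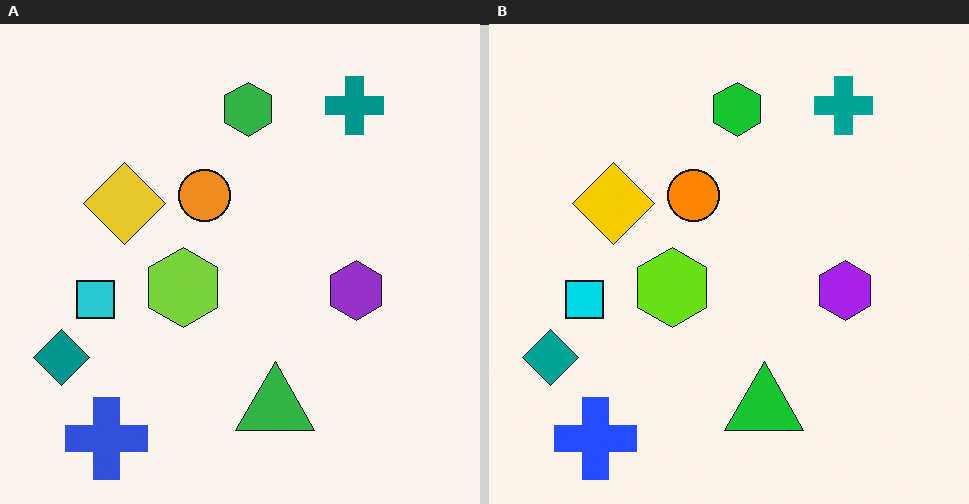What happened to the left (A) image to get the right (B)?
It was slightly oversaturated.

All colors are more vivid — a global saturation change.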